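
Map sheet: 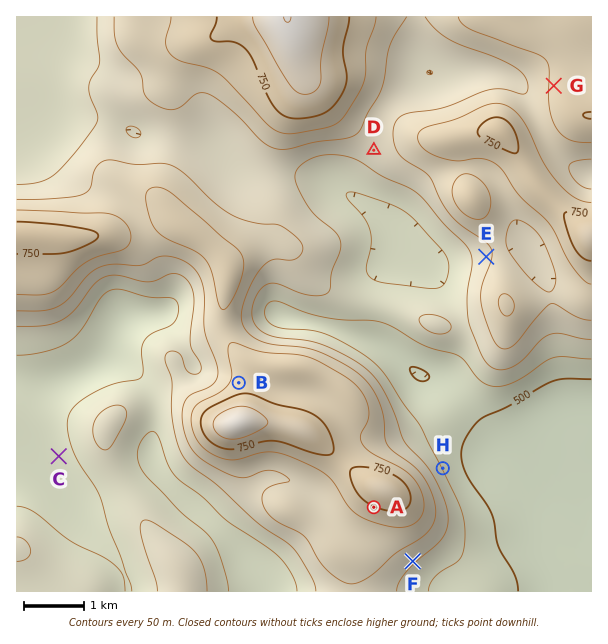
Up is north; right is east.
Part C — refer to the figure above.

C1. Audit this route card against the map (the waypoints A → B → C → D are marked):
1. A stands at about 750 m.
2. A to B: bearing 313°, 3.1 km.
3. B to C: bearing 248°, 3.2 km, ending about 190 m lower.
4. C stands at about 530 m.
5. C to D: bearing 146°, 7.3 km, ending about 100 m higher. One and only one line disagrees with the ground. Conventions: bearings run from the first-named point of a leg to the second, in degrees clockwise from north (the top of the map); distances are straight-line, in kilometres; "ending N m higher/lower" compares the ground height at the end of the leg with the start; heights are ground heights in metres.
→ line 5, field bearing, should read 46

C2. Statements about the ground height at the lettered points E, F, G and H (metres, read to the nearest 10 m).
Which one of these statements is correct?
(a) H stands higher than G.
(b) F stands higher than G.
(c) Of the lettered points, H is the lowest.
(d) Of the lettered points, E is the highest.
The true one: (c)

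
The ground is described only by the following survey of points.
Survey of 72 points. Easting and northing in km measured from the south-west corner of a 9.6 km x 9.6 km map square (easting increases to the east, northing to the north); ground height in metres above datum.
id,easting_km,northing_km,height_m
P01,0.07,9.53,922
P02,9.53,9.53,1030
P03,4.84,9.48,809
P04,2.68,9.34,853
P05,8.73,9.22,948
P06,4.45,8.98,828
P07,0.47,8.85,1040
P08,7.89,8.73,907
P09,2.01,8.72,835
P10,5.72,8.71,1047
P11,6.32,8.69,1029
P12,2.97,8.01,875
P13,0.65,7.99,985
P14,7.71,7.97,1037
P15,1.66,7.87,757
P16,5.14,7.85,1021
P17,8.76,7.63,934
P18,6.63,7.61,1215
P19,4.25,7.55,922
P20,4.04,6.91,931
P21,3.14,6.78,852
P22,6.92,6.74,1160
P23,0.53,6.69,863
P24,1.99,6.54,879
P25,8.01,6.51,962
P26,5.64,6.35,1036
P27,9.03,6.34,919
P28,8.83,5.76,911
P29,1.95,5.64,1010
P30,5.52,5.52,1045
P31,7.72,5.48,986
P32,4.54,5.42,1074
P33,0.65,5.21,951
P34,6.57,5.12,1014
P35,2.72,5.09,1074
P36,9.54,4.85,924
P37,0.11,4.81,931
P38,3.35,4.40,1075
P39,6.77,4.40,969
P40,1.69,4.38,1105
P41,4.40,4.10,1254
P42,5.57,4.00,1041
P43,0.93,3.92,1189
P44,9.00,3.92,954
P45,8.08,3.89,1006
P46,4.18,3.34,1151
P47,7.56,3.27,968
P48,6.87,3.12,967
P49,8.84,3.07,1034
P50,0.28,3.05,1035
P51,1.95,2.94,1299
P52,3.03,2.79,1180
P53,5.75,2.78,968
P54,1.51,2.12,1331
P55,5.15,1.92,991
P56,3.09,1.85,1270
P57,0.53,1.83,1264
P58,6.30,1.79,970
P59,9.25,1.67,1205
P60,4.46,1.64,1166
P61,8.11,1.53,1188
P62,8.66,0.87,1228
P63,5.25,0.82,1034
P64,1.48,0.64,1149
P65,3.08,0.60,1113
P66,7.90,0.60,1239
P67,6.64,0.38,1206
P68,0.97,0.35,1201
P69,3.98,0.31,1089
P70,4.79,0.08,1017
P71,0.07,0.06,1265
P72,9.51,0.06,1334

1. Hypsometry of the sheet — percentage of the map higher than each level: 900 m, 83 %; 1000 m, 59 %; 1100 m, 33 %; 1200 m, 13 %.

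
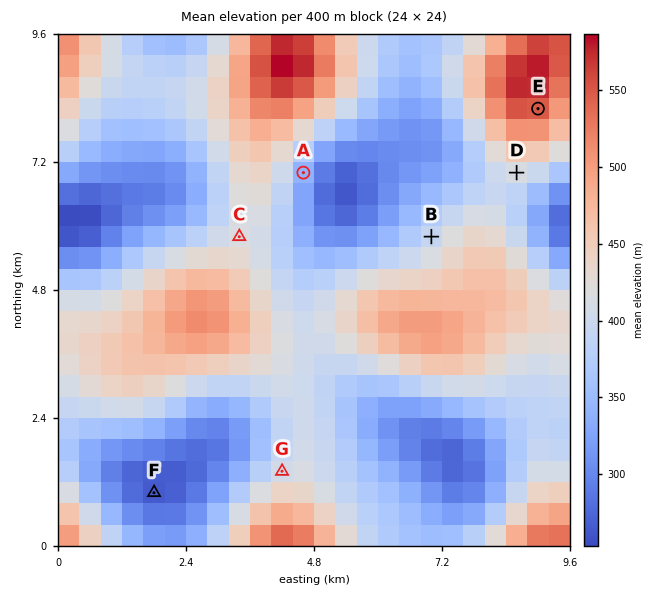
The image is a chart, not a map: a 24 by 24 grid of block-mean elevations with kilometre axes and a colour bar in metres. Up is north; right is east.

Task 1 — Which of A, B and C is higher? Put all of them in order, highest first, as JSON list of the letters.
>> ["C", "B", "A"]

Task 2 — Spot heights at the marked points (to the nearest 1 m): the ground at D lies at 413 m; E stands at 551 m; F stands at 264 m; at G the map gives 408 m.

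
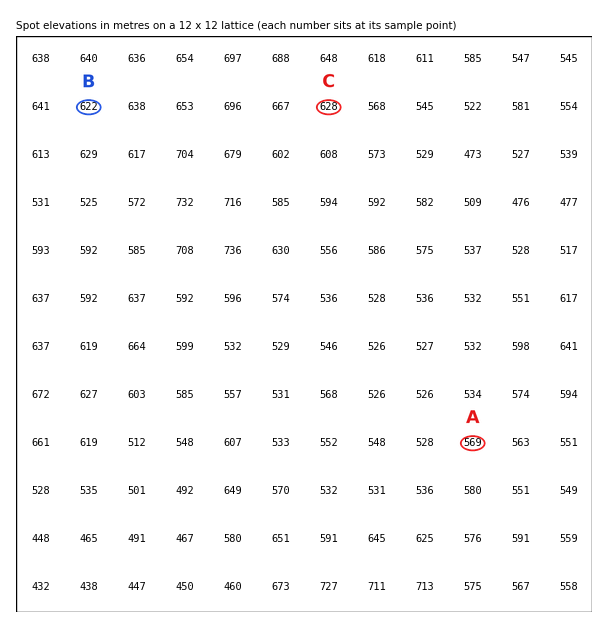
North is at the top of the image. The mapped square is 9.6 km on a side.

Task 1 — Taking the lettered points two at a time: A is lower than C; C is higher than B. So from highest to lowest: C B A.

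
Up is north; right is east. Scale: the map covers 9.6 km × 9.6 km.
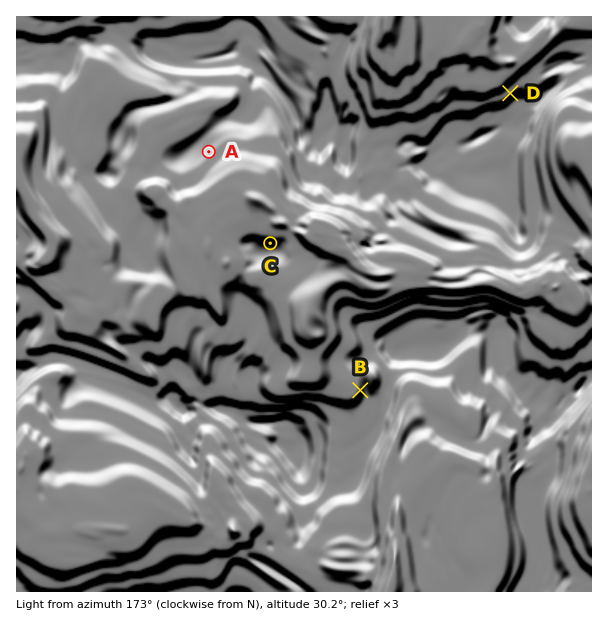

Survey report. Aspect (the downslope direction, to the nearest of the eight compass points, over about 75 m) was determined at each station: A SE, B W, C N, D NW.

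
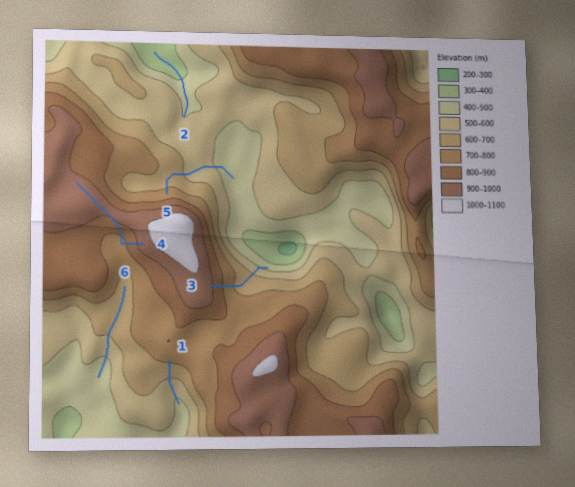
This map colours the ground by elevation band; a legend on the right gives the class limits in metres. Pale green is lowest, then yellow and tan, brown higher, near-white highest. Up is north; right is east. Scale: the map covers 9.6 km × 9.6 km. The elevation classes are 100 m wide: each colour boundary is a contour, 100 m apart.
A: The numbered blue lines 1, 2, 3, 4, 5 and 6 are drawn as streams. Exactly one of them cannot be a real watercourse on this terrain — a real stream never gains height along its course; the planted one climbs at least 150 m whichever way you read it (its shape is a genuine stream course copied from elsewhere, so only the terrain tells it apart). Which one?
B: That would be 4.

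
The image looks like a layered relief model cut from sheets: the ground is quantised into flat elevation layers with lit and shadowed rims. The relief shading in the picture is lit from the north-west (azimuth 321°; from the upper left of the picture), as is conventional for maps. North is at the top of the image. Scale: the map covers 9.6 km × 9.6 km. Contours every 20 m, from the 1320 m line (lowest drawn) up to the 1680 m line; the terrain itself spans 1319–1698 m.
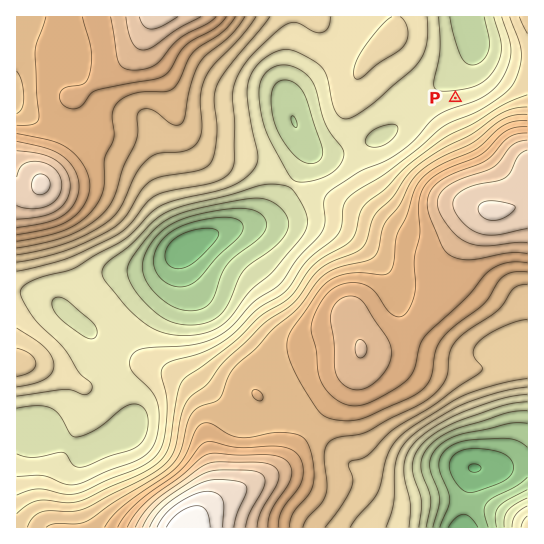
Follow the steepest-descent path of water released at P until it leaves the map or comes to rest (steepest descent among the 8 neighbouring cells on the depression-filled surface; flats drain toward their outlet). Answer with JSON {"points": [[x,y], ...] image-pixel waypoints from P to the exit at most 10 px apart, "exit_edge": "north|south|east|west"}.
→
{"points": [[455, 98], [455, 87], [458, 77], [467, 66], [471, 55], [473, 45], [473, 34], [470, 23], [467, 17]], "exit_edge": "north"}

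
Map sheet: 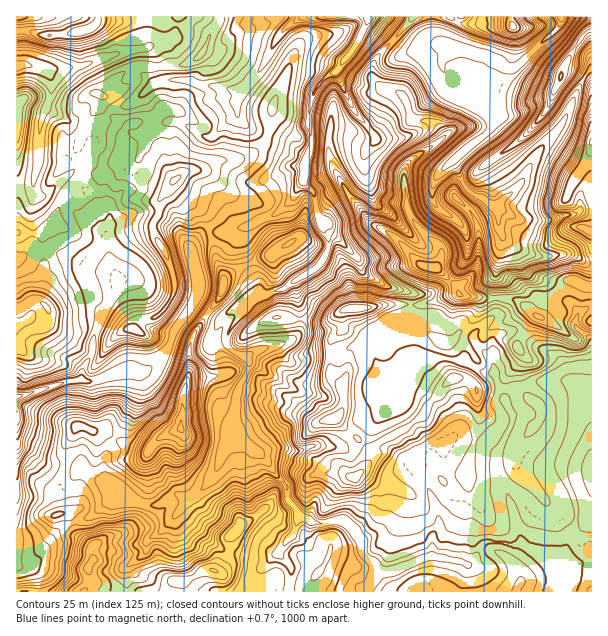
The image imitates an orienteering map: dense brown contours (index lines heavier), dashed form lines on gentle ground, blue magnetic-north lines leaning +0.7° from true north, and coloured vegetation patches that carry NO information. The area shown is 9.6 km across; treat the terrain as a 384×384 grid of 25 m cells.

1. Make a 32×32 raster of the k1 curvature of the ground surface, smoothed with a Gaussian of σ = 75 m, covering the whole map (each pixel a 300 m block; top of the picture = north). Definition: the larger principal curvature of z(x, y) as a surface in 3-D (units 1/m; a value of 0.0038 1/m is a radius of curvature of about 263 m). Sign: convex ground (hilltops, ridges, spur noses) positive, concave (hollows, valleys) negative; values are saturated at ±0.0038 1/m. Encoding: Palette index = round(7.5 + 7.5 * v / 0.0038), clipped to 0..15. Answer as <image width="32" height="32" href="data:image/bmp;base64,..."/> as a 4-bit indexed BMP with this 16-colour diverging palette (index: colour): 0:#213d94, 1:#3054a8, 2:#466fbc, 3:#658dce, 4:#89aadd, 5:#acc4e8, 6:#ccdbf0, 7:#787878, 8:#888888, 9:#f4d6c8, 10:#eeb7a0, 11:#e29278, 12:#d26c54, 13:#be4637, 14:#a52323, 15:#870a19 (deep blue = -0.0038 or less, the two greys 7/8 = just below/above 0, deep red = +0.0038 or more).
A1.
<image width="32" height="32" href="data:image/bmp;base64,Qk12AgAAAAAAAHYAAAAoAAAAIAAAACAAAAABAAQAAAAAAAACAAATCwAAEwsAABAAAAAAAAAAlD0hAKhUMAC8b0YAzo1lAN2qiQDoxKwA8NvMAHh4eACIiIgAyNb0AKC37gB4kuIAVGzSADdGvgAjI6UAGQqHAJmbmZmrmoiYmHiZmIiJmIh3eqeJmLuYiImYiIiHiYh4iHrJiIeKl4mamJmIiJiIeJiam7l3isiZmoiIiIiYiIiaqYeZiIm8uJp5iIiIiIiIiYmHiXiImMqZmYiIiIiIiKmYiJqJiIiauruIiIiIiIiJp5m9m5iHeJmKl4iIeYiIiKmZnL2oiHqombqIeIiIiIm7upm+d4iazJd5uHmYiIiqqIuHn3iJmYm4h5qLh5mIqIiIdo+ZiZmap4eKrJiHd5u5t3d/qqioe6iIiJl5qXeoiap6j2ioiJuHmImZe6iKipmM3IzIzJiLl4iImJiaypqYiZzI6XvLnd25mJl4upiaiIiG6X+HmZmqqpne3KmJiYeHd+l+qLd4uKqt3nqby3mHiHj3mpu5mqaczZ53eIqYiIiMtqh4vMmZza6th4uamZh3i5mYeIqVj9v4joh4zIeoeJqZiImZuOufieuIm9iYmIiIuHiImJr2j3namHjZqKiJiJqpiIifh6+Wj7iIq7ioeYiIiZqJjniK/IjfiHy4qYiIiIh5mo6ZeI/7evh8t4mJmZmIiZqPmYrKmnavfNqaqYiZh4mqj5ubl3iJr5uYeJqYiIiIqpmsupeIiIv6h3iIqqupiJuIfKeIiHiJ+Jy6iId3qIiLq5jqd4iKmK/Kq8qZmJqImarHjrvcv9tt"/>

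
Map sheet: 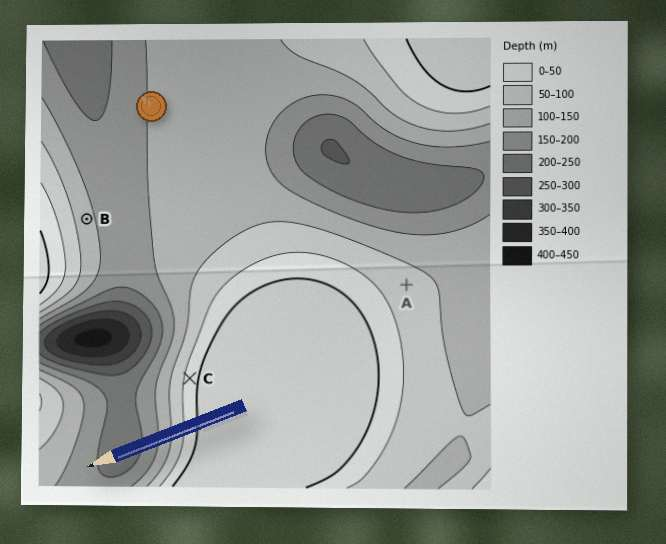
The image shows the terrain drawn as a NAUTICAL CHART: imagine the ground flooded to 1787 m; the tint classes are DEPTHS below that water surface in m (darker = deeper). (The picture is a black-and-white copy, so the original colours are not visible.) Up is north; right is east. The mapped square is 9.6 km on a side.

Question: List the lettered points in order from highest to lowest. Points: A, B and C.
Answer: C A B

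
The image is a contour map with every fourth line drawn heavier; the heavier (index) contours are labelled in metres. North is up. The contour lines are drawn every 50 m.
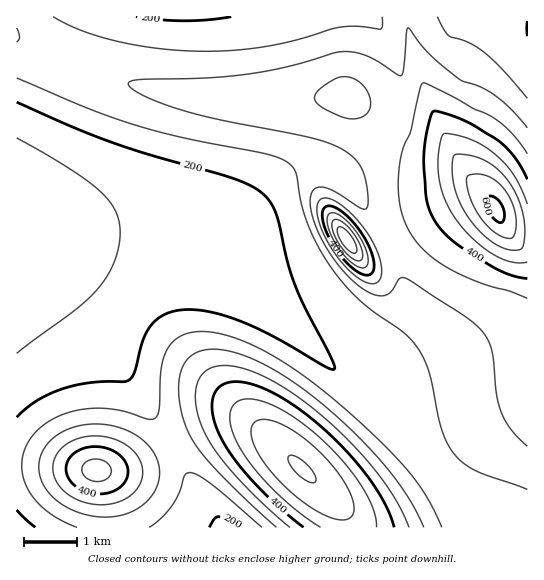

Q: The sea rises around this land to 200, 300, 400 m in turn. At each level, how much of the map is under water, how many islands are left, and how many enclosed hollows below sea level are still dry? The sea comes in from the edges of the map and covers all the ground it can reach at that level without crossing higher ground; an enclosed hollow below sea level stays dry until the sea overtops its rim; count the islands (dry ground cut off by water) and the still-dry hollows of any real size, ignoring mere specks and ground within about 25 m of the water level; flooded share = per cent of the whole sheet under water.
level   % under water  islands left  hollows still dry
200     21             0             0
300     65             1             0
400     88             2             0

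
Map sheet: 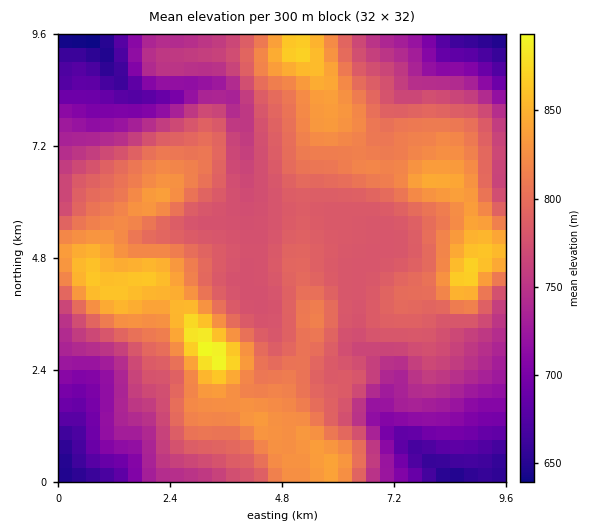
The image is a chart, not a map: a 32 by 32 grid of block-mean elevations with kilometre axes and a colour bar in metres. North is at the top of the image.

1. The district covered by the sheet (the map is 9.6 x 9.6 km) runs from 630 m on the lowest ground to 900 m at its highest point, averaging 780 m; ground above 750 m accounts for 69.2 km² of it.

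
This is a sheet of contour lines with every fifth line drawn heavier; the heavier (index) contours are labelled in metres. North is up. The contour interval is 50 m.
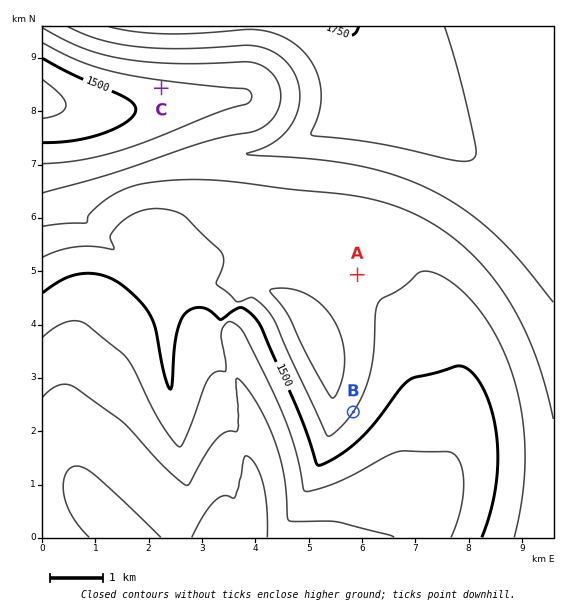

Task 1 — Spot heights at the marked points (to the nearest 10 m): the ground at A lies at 1560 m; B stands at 1550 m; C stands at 1530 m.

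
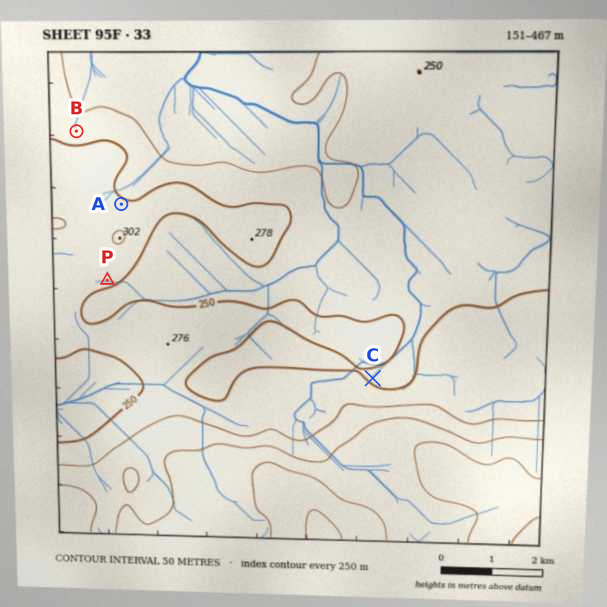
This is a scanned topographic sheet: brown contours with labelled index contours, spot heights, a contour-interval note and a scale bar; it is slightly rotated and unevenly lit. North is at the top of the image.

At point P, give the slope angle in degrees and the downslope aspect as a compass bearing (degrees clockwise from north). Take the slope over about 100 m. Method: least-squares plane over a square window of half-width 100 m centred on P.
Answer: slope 4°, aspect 160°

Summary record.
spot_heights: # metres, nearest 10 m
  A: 260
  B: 220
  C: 250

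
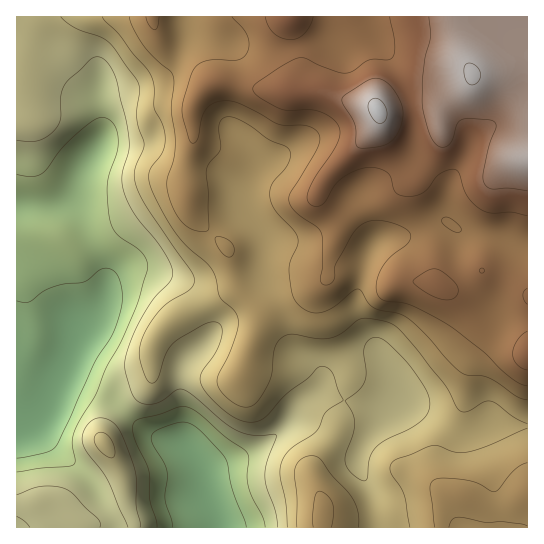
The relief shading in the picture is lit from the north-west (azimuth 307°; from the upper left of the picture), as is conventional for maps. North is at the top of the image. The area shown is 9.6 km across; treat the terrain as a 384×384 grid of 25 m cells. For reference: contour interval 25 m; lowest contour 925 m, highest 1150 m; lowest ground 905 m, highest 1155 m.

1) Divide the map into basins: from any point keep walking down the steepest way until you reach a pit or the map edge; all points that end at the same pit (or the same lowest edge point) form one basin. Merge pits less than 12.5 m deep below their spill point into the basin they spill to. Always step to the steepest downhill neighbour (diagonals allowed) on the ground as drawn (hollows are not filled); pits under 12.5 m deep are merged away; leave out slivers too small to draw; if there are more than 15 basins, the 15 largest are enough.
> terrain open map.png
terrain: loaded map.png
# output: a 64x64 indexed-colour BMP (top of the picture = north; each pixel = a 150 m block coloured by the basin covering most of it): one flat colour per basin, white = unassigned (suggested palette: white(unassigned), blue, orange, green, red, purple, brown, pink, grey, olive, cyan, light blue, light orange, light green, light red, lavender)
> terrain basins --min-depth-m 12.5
<image width="64" height="64" href="data:image/bmp;base64,Qk12CAAAAAAAAHYAAAAoAAAAQAAAAEAAAAABAAQAAAAAAAAIAAATCwAAEwsAABAAAAAAAAAA////ALR3HwAOf/8ALKAsACgn1gC9Z5QAS1aMAMJ34wB/f38AIr28AM++FwDox64AeLv/AIrfmACWmP8A1bDFABERERERERESIiIiIiIiIiIiIiIRERERERERERERERERERERERERESIiIiIiIiIiIiIiIhERERERERERERERERERERERERERIiIiIiIiIiIiIiIiEREREREREREREREREREREREREREiIiIiIiIiIiIiIiIRERERERERERERERERERERERERESIiIiIiIiIiIiIiIhERERERERERERERERERERERERERIiIiIiIiIiIiIiIhERERERERERERERERERERERERERIiIiIiIiIiIiIiIiEREREREREREREREREREREREREREiIiIiIiIiIiIiIiIREREREREREREREREREREREREREiIiIiIiIiIiIiIiIiERERERERERERERERERERERERESIiIiIiIiIiIiIiIiIRERERERERERERERERERERERESIiIiIiIiIiIiIiIiIiERERERERERERERERERERERERIiIiIiIiIiIiIiIiIiIhERERERERERERERERERERERESIiIiIiIiIiIiIiIiIiERERERERERERERERERERERERIiIiIiIiIiIiIiIiIiIRERERERERERERERERERERERESIiIiIiIiIiIiIiIiIiEREREREREREREREREREREREREiIiIiIiIiIiIiIiIiIRERERERERERERERERERERERERIiIiIiIiIiIiIiIiIhERERERERERERERERERERERERESIiIiIiIiIiIiIiIiEREREREREREREREREREREREREREiIiIiIiIiIiIiIiIhERERERERERERERERERERERERESIiIiIiIiIiIiIiIiERERERERERERERERERERERERERIiIiIiIiIiIiIiIiEREREREREREREREREREREREREREiIiIiIiIiIiIiIiIRERERERERERERERERERERERERESIiIiIiIiIiIiIiIhERERERERERERERERERERERERERIiIiIiIiIiIiIiIhERERERERERERERERERERERERERESIiIiIiIiIiIiIiEREREREREREREREREREREREREREREiIiIiIiIiIiIiERERERERERERERERERERERERERERERIiIiIiIiIiIiIREREREREREREREREREREREREREREREREiIiIhEiIiIREREREREREREREREREREREREREREREREREiIhEREiIhEREREREREREREREREREREREREREREREREREhEREREiERERERERERERERERERERERERERERERERERERERERERERERERERERERERERERERERERERERERERERERERERERERERERERERERERERERERERERERERERERERERERERERERERERERERERERERERERERERERERERERERERERERERERERERERERERERERERERERERERERERERERERERERERERERERERERERERERERERERERERERERERERERERERERERERERERERERERERERERERERERERERERERERERERERERERERERERERERERERERERERERERERERERERERERERERERERERERERERERERERERERERERERERERERERERERERERERERERERERERERERERERERERERERERERERERERERERERERERERERERERERERERERERERERERERERERERERERERERERERERERERERERERERERERERERERERERERERERERERERERERERERERERERERERERERERERERERERERERERERERERERERERERERERERERERERERERERERERERERERERERERERERERERERERERERERERERERERERERERERERERERERERERERERERERERERERERERERERERERERERERERERERERERERERERERERERERERERERERERERERERERERERERERERERERERERERERERERERERERERERERERERERERERERERERERERERERERERERERERERERERERERERERERERERERERERERERERERERERERERERERERERERERERERERERERERERERERERERERERERERERERERERERERERERERERERERERERERERERERERERERERERERERERERERERERERERERERERERERERERERERERERERERERERERERERERERERERERERERERERERERERERERERERERERERERERERERERERERERERERERERERERERERERERERERERERERERERERERERERERERERERERERERERERERERERERERERERERERERERERERERERERERERERERERERERERERERERERERERERERERERERERERERERERERERERERERERERERERERERERERERERERERERERERERERERERERERERERERERERERERERERERERERERERERERERERERERERERERERERERERERERERERERERERERERERERERERERERERERERERERERERERERERERERERERERERERERERERERERERERERERERERERERERERERERERERERERERERERERERERERERERERERERERERERERERERERERERERERERERERERERERERERERERERERERERERERERERERER"/>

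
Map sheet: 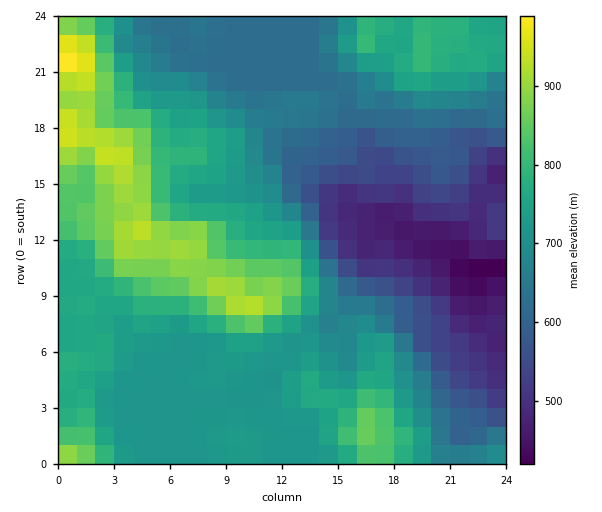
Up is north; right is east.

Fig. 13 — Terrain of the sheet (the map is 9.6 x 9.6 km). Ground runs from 410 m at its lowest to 1000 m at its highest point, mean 700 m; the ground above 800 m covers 17.5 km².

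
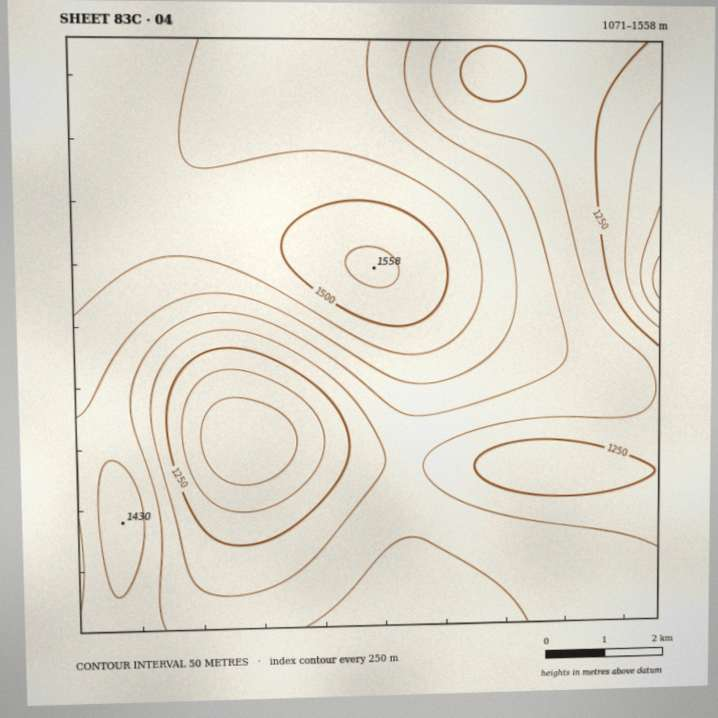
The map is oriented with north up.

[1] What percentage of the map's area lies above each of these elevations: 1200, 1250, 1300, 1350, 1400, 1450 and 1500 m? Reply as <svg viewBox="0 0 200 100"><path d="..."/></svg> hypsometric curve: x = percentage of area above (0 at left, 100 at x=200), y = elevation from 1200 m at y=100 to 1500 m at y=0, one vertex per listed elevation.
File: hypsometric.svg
<svg viewBox="0 0 200 100"><path d="M187 100l-18-17-32-16-40-17-29-17-29-16-30-17"/></svg>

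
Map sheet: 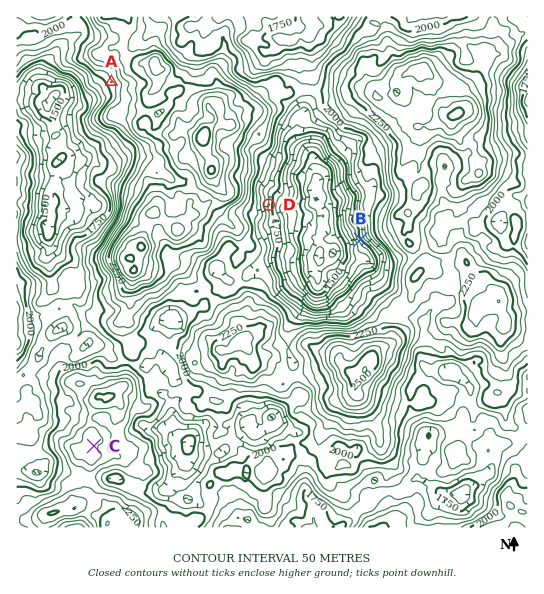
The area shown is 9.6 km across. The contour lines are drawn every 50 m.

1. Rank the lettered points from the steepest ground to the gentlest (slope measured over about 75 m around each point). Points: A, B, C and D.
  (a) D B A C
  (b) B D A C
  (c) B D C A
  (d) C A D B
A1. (b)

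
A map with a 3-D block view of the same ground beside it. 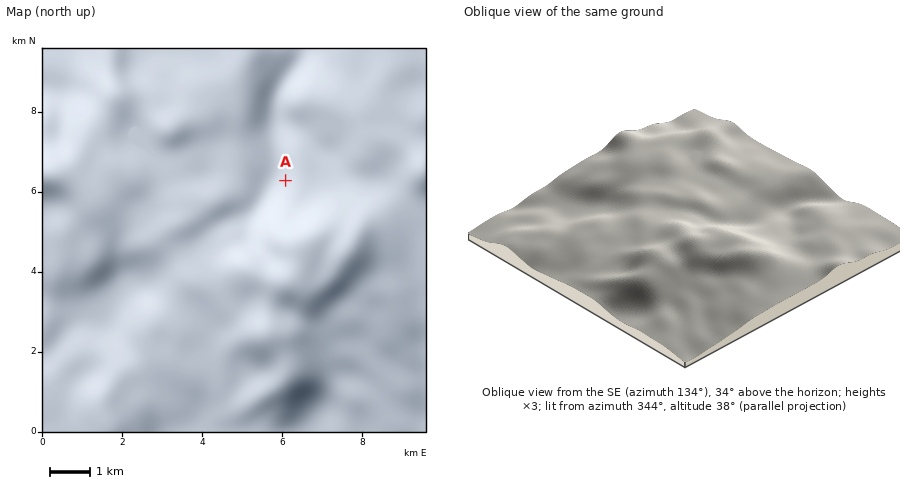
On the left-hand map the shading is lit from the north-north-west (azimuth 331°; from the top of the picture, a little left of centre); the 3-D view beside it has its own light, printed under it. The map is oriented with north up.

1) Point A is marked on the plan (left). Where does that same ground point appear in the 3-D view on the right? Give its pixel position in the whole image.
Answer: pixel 754 227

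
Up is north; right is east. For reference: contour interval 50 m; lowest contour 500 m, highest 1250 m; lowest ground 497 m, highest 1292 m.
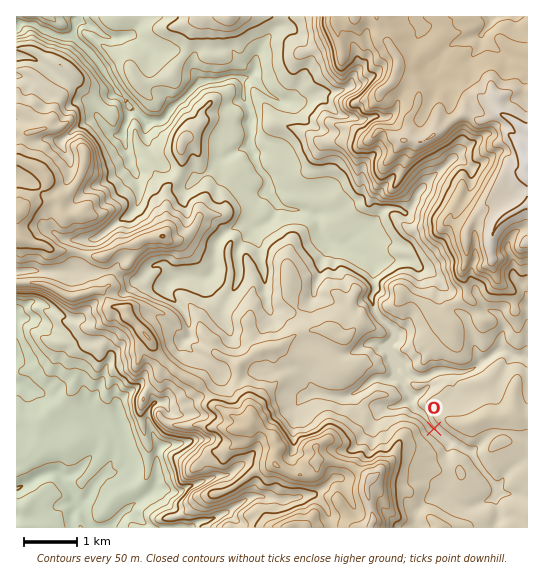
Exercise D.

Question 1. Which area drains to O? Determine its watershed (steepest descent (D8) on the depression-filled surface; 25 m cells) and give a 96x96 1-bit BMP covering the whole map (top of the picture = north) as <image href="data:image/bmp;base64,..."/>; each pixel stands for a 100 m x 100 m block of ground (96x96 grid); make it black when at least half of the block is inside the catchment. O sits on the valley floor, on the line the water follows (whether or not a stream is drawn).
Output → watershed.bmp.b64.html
<image width="96" height="96" href="data:image/bmp;base64,Qk2+BAAAAAAAAD4AAAAoAAAAYAAAAGAAAAABAAEAAAAAAIAEAAATCwAAEwsAAAIAAAAAAAAA////AAAAAAAAAAAAAAAAAB////8AAAAAAAAAAB////8AAAAAAAAAAB////8AAAAAAAAAAB////8AAAAAAAAAAD////8AAAAAAAAAAD////8AAAAAAAAAAD////8AAAAAAAAAAD////8AAAAAAAAAAD////8AAAAAAAAAAB////8AAAAAAAAAAA////8AAAAAAAAAAAf///8AAAAAAAAAAAP///8AAAAAAAAAAAH///8AAAAAAAAAAAH///8AAAAAAAAAAAD///8AAAAAAAAAAAAP//8AAAAAAAAAAAAH//8AAAAAAAAAAAAD//8AAAAAAAAAAAAB//8AAAAAAAAAAAAAAf8AAAAAAAAAAAAAAAwAAAAAAAAAAAAAAAAAAAAAAAAAAAAAAAAAAAAAAAAAAAAAAAAAAAAAAAAAAAAAAAAAAAAAAAAAAAAAAAAAAAAAAAAAAAAAAAAAAAAAAAAAAAAAAAAAAAAAAAAAAAAAAAAAAAAAAAAAAAAAAAAAAAAAAAAAAAAAAAAAAAAAAAAAAAAAAAAAAAAAAAAAAAAAAAAAAAAAAAAAAAAAAAAAAAAAAAAAAAAAAAAAAAAAAAAAAAAAAAAAAAAAAAAAAAAAAAAAAAAAAAAAAAAAAAAAAAAAAAAAAAAAAAAAAAAAAAAAAAAAAAAAAAAAAAAAAAAAAAAAAAAAAAAAAAAAAAAAAAAAAAAAAAAAAAAAAAAAAAAAAAAAAAAAAAAAAAAAAAAAAAAAAAAAAAAAAAAAAAAAAAAAAAAAAAAAAAAAAAAAAAAAAAAAAAAAAAAAAAAAAAAAAAAAAAAAAAAAAAAAAAAAAAAAAAAAAAAAAAAAAAAAAAAAAAAAAAAAAAAAAAAAAAAAAAAAAAAAAAAAAAAAAAAAAAAAAAAAAAAAAAAAAAAAAAAAAAAAAAAAAAAAAAAAAAAAAAAAAAAAAAAAAAAAAAAAAAAAAAAAAAAAAAAAAAAAAAAAAAAAAAAAAAAAAAAAAAAAAAAAAAAAAAAAAAAAAAAAAAAAAAAAAAAAAAAAAAAAAAAAAAAAAAAAAAAAAAAAAAAAAAAAAAAAAAAAAAAAAAAAAAAAAAAAAAAAAAAAAAAAAAAAAAAAAAAAAAAAAAAAAAAAAAAAAAAAAAAAAAAAAAAAAAAAAAAAAAAAAAAAAAAAAAAAAAAAAAAAAAAAAAAAAAAAAAAAAAAAAAAAAAAAAAAAAAAAAAAAAAAAAAAAAAAAAAAAAAAAAAAAAAAAAAAAAAAAAAAAAAAAAAAAAAAAAAAAAAAAAAAAAAAAAAAAAAAAAAAAAAAAAAAAAAAAAAAAAAAAAAAAAAAAAAAAAAAAAAAAAAAAAAAAAAAAAAAAAAAAAAAAAAAAAAAAAAAAAAAAAAAAAAAAAAAAAAAAAAAAAAAAAAAAAAAAAAAAAAAAAAAAAAAAAAAAAAAAAAAAAAAAAAAAAAAAAAAAAAAAAAAAAAAAAAAAAAAAAAAAAAAAAAAAAAAAAAAAAAAAAAAAAAAAAAAAAAAAAAAAAAAAAAAAAAAAAAAAAAAAAAAAAAA="/>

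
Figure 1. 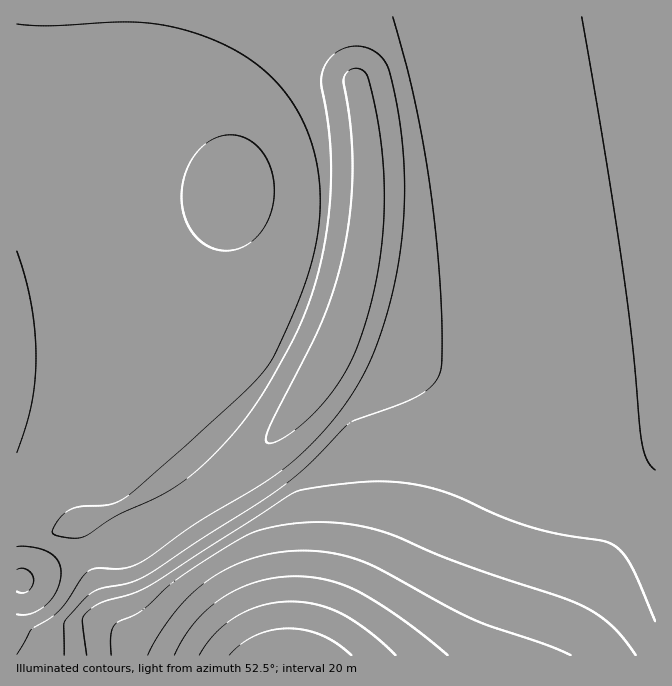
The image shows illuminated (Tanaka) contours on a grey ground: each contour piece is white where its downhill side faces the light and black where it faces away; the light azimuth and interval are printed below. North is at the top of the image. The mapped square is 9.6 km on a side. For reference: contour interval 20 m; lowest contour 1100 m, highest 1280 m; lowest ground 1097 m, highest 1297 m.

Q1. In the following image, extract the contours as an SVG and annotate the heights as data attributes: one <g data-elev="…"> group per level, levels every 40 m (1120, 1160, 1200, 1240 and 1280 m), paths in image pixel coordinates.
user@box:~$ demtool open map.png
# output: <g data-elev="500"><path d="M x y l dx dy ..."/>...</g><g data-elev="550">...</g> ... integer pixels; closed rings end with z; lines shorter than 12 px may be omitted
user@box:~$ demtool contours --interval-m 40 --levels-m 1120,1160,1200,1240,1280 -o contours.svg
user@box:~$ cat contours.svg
<g data-elev="1120"><path d="M17 547l18 1 15 5 9 9 2 12-4 16-10 14-15 9-7 2-8-1"/><path d="M267 442l-1-5 4-12 52-105 11-28 8-29 8-45 4-46-2-44-8-48 2-5 3-4 6-2 4 0 6 2 3 4 5 17 8 41 4 37 0 33-1 32-5 33-6 32-17 52-10 20-11 18-17 20-20 19-20 12-7 2z"/><path d="M17 251l8 26 6 26 4 27 1 27-1 23-3 23-6 22-9 28"/><path d="M220 250l-8-2-8-5-8-6-6-9-7-20-1-21 7-22 11-17 8-6 9-5 8-2 10 0 9 2 8 5 7 6 7 9 7 20 1 23-7 22-12 17-8 6-8 4-9 2z"/></g><g data-elev="1160"><path d="M393 17l13 48 10 42 9 48 7 48 6 57 4 55 0 47-4 15-8 10-14 10-66 26-40 40-26 22-132 87-20 10-30 6-12 6-26 28 0 33"/></g><g data-elev="1200"><path d="M636 655l-14-19-13-13-17-12-18-9-113-38-79-33-32-7-32-2-31 2-30 7-17 8-35 21-34 24-29 27-27 13-4 11 0 20"/></g><g data-elev="1240"><path d="M448 655l-47-37-43-26-30-12-16-3-17-1-20 2-18 4-17 6-16 9-15 11-14 14-11 16-10 17"/></g><g data-elev="1280"><path d="M351 655l-14-12-15-8-17-5-17-2-16 2-17 6-13 8-13 11"/></g>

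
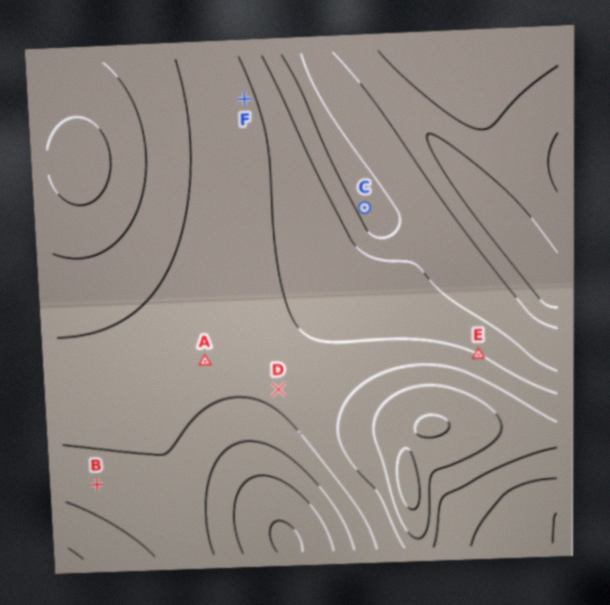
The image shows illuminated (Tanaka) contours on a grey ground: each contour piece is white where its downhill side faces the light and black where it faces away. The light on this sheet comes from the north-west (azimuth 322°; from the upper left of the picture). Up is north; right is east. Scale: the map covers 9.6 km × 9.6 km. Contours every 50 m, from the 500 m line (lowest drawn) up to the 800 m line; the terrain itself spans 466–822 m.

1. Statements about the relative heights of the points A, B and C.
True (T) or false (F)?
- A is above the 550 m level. T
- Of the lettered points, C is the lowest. T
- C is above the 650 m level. F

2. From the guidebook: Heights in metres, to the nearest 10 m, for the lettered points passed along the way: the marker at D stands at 660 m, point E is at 650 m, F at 660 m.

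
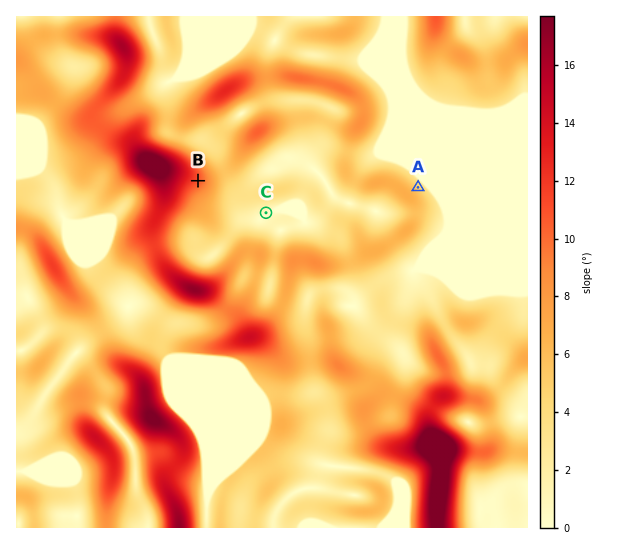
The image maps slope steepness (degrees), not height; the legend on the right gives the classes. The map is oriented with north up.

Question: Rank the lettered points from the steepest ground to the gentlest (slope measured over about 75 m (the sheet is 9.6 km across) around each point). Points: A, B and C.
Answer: B A C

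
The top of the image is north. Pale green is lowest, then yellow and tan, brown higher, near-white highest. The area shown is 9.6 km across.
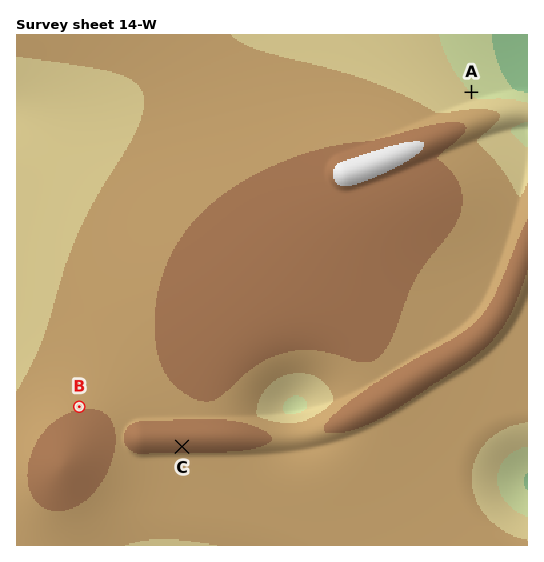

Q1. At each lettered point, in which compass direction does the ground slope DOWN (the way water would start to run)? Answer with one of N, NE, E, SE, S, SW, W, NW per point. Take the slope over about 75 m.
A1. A NE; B N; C S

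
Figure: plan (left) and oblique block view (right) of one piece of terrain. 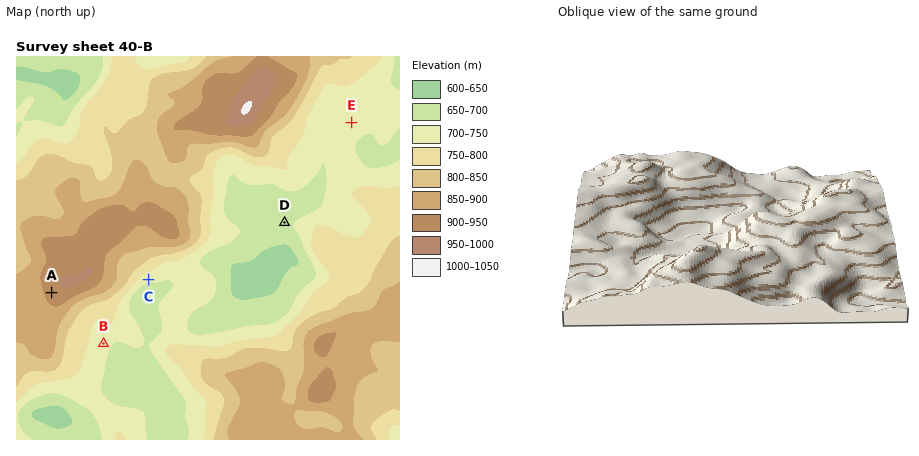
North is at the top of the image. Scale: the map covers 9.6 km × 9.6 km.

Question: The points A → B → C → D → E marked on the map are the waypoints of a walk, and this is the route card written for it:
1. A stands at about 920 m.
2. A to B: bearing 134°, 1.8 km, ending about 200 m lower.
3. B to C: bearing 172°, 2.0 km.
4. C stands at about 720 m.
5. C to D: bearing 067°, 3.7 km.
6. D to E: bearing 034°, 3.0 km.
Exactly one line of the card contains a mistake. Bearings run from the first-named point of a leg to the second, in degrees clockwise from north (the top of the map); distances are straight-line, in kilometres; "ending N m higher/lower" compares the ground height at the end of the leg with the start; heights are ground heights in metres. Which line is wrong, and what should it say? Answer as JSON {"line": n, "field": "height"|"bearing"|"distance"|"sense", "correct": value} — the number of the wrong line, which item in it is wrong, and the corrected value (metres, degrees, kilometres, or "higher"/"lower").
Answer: {"line": 3, "field": "bearing", "correct": 35}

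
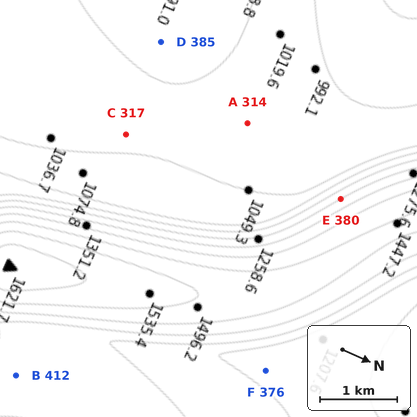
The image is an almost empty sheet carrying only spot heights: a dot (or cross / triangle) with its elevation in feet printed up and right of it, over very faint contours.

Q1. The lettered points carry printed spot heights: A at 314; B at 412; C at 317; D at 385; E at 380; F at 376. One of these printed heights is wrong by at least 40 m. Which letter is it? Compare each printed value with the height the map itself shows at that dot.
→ D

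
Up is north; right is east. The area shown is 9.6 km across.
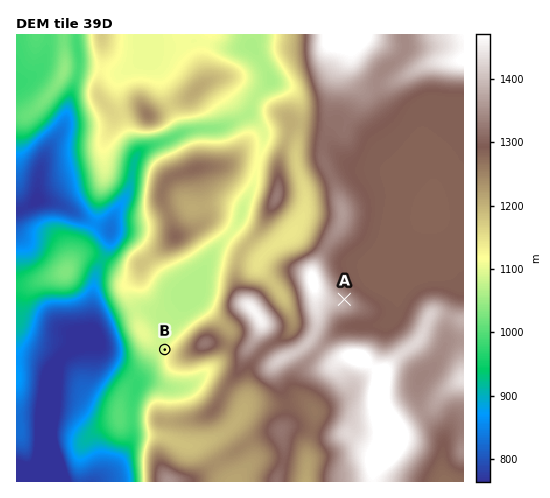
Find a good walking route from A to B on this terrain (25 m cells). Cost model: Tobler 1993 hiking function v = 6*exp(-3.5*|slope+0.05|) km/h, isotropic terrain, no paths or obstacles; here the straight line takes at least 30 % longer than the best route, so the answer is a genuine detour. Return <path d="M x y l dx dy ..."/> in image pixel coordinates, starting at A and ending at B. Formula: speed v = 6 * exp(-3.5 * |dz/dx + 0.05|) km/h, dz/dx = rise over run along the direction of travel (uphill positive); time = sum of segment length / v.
<path d="M344 299l-7 7-2 2-9 9-3 5-19 19-12 6-15 0-34 17-2 0-3-2-3-3-3-5-3-3-2-1-4 0-33 16-12 0-5-2-2-3-6-11"/>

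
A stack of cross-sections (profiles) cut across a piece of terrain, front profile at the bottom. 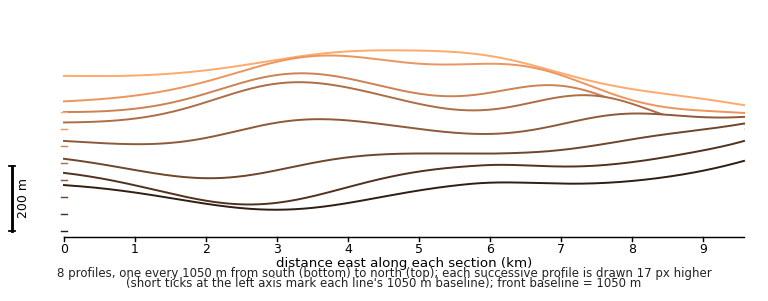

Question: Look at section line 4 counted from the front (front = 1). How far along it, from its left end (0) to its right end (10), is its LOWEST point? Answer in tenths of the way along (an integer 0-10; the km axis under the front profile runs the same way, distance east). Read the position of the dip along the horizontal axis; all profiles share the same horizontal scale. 1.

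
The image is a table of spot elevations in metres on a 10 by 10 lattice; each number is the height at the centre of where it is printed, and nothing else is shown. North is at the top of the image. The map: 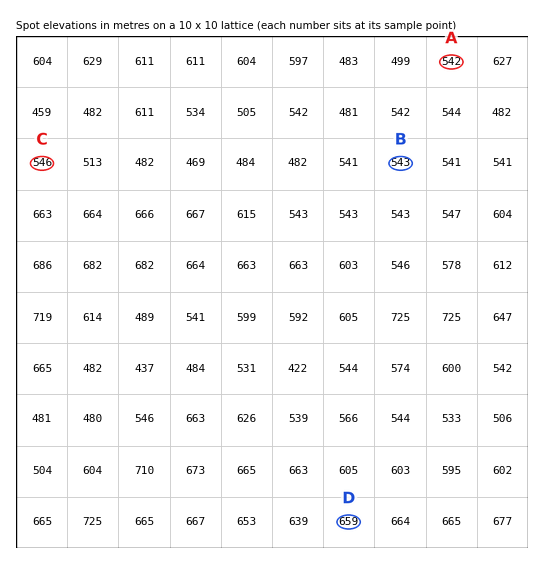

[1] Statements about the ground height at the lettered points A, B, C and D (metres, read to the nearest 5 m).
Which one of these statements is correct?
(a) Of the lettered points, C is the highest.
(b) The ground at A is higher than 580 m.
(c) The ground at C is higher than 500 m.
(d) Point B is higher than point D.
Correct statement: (c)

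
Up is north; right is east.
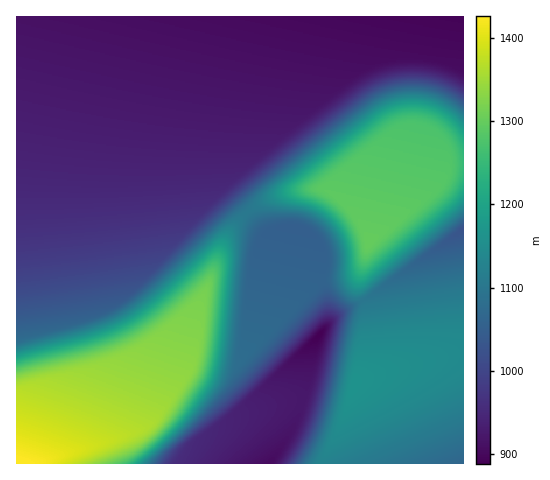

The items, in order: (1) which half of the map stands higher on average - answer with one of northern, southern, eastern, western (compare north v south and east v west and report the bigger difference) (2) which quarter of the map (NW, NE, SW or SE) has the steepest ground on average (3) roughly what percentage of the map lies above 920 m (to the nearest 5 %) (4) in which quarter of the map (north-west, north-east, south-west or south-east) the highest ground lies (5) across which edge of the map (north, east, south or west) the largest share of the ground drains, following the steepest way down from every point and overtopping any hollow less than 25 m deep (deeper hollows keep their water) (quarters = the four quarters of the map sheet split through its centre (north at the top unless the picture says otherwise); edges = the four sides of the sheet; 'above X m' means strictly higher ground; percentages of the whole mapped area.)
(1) On average the southern half of the map is the higher ground.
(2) The south-west quarter is the steepest part of the map.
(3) About 85 % of the map lies above 920 m.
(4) Look to the south-west quarter for the highest ground.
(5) Drainage is mainly to the north: more ground falls towards that edge than towards any other.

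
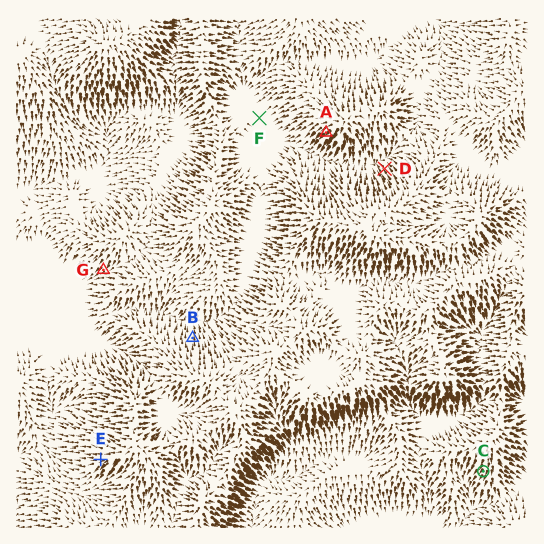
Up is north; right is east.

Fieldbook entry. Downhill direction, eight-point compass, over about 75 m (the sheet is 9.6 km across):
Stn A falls SW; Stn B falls N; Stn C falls SW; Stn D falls NW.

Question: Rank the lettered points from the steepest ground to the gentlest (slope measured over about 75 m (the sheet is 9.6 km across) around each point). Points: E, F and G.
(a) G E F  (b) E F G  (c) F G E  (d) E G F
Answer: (d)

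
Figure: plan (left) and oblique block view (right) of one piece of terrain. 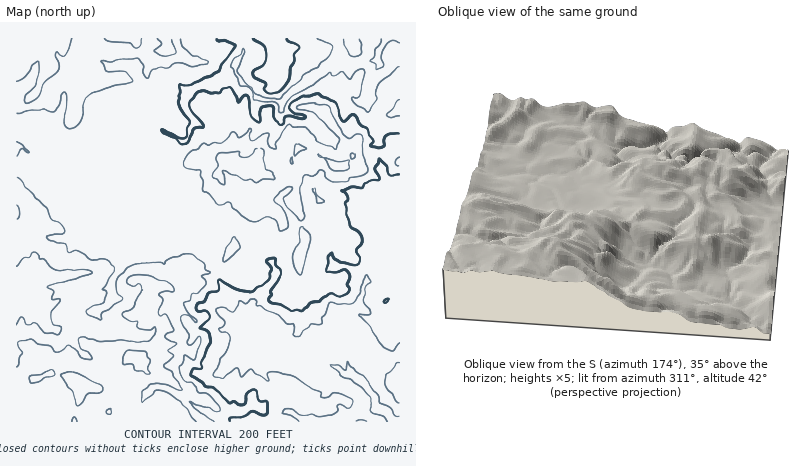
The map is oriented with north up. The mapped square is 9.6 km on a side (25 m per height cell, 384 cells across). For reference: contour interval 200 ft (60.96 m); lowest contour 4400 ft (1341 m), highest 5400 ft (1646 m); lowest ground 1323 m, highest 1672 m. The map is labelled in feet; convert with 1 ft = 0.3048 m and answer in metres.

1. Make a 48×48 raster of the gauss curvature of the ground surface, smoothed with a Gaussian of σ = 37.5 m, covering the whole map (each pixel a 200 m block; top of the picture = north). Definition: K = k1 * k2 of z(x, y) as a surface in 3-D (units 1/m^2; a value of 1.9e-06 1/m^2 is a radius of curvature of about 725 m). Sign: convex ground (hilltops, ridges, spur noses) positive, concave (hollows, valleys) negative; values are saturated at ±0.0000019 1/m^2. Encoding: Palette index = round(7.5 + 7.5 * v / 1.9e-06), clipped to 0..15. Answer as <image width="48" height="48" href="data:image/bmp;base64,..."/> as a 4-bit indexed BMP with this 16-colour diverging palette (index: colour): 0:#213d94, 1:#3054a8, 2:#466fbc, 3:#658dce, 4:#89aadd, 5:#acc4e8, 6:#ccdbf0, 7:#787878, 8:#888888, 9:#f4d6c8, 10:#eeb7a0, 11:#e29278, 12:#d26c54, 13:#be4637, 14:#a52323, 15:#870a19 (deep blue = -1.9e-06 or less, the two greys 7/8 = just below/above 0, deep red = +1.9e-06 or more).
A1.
<image width="48" height="48" href="data:image/bmp;base64,Qk32BAAAAAAAAHYAAAAoAAAAMAAAADAAAAABAAQAAAAAAIAEAAATCwAAEwsAABAAAAAAAAAAlD0hAKhUMAC8b0YAzo1lAN2qiQDoxKwA8NvMAHh4eACIiIgAyNb0AKC37gB4kuIAVGzSADdGvgAjI6UAGQqHAIeHh3h3d3h3d3iHaYZ5eYZ4hoeGeHdaZYh4eHeHeIeId3d4ppg4dpl5iHeIZ4eImHeIeHeHd4d3iIZrWaiHeHd3eHd3eIeHd4eHh4d4d4iHiJWYSYd3ioh3eIh4iIhoeWh4d3h3d3d3d4hml2eIeIh3iHiHd3d3fHmHd4h4iIh4d3iKh5eIh3eIh4d4eHh3eHaHhoh3d2eIZ4Znp3iHh5aHh3eIeHh3iYeHdod3iHh4iId5aIiHh4d3h3h3h3h4hYeYdqeHeHeJZ4h4qIh4d4d3eIeIeHh3dnh4e5WpZnl4eIiGh3h3d4eHd3h3h4d3iGd3ZXeXh3d4pXdnfGeHiIh4eHh3h4d3l3iJe2eHiId4d4h2RXhoeId4hoh3iIiHh3h3eHaIZ4h3lod5+Fd3d3iHiYd4d3h4d3d3eHd4aXiXd4dzenl3h4eHhod4h4h3d4d3eHh4d3h2eIh2xniIeGeHh3d6d3eIeIh4eHeIiIiIeHd4d4d4Z4iYeHd4iHaYh3eIeHd3h3d3iHiGeGZ3ilaXiFqVmYh4d3d4eHh3eGnWd4Z5uGqIiJd3dneHd4d4d3h6Z4eZiGeYh3d3dYSHd3fXeHh3q2l3eId3iId4d3d3iHtoh3d4iIlXiYd5dIR3h3h3eId4h3iHh3d6d4h4h3h3iIeGeLeHeHeXeHd3iId3h4h3eHeIeHiGh4eIh3iHd3h3iHh3eIeHiIh4d3h4eHiIh4h3eId3eHh3iHeHeHh3iIh3eHh4h4h3d4d3d4d4d4d3eIiHd3h3eIeHh4h3d3iJdniHh4eHiId3h3d3h3d4d4iHh3eIeHl3h3eHeIh3d4d3eHh4iHeId3d3eId3d3iWiHeHd4h4iId3eHd4h3eHd3eHeHeIeHeXh3iIh3d3eHd3h3d4d4iHiHd4eId3iId4iId4d5d3h4eId3eIiHiIiHiHh3h4d3l3d3h3eGeHh4iHh4iHeHd4eHh4d6d4h4iXeIdph4dWaHh3h3h3eIh3h3d3d4aIiGhnh3ipmYmLdoeHd4eIeId3iHd4h3eHeIiGmJZHhHZmjXiHd3eHd3h3iIdnh2iHl6eHZ3eJqLh2h4eHiHiHeIh4d3p4eHh4d2hniIeHd2d2d3eHd3d3eHeIeHeGeIh3eXiIiYiIV5p3uniIh3d3iIeIdnipd3d4iWc5Z3d4VmloZ4d3d5l3d3h3eYiGtmd3aHR7+GZ4mXlod2iId4h3h4eHeHh3iYd3eIikDHaYmHh3d2l3h4eIh3eId3iWqHeGhl+G/4bGh3h4iHqWeId4h4h3iId1mHeG62URR3aFaXd3eHh4iHh3h3eHd3d4SHeHYazJh3aHhpd4h3d2h3iHd3iHeHdriIiZiGeId6iHhoh5iJd2h4eIeIiHh3eHd5dDmIeIdoWIlbl4eHiIx3h3eHiId3eXiIeHmHh3d4d3eHdad3d3ZXd4d3d3h4hGd4l5aHh4d4iWV5dWh3l3eYeIh4mGd4uIeHl5l3iJeHiZaZh4qIh3h5d3eXeZl3WYeGiISXdoiHh4aIeHaA=="/>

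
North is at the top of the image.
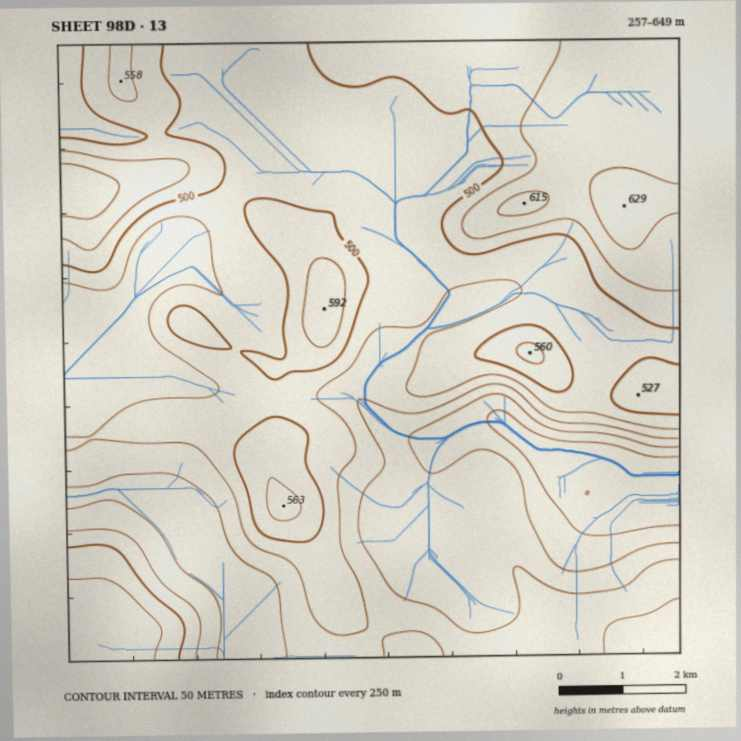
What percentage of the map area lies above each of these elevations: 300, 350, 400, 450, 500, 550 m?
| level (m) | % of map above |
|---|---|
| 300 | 97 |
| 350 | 93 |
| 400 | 81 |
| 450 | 63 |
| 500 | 31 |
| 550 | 14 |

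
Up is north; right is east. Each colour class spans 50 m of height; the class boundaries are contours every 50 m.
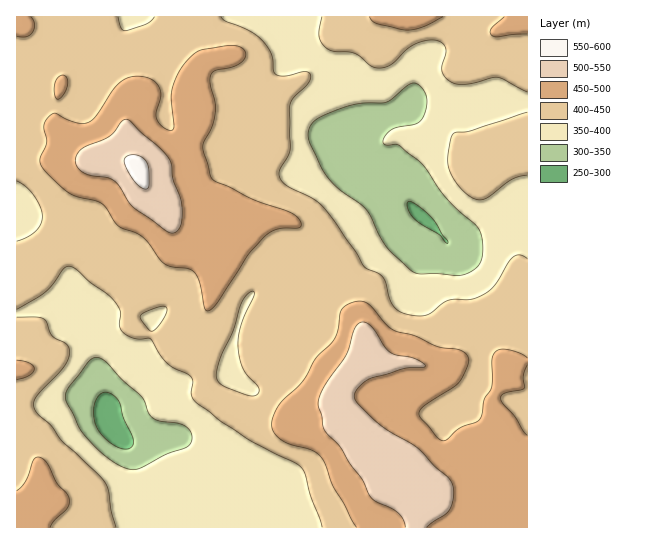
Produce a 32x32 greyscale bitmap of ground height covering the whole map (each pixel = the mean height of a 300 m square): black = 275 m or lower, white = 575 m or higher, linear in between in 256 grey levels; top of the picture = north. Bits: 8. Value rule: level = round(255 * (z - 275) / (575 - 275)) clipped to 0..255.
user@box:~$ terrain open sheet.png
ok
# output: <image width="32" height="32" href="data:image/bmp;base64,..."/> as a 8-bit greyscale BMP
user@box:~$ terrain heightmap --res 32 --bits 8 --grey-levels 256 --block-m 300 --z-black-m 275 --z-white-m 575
<image width="32" height="32" href="data:image/bmp;base64,Qk02CAAAAAAAADYEAAAoAAAAIAAAACAAAAABAAgAAAAAAAAEAAATCwAAEwsAAAABAAAAAAAAAAAAAAEBAQACAgIAAwMDAAQEBAAFBQUABgYGAAcHBwAICAgACQkJAAoKCgALCwsADAwMAA0NDQAODg4ADw8PABAQEAAREREAEhISABMTEwAUFBQAFRUVABYWFgAXFxcAGBgYABkZGQAaGhoAGxsbABwcHAAdHR0AHh4eAB8fHwAgICAAISEhACIiIgAjIyMAJCQkACUlJQAmJiYAJycnACgoKAApKSkAKioqACsrKwAsLCwALS0tAC4uLgAvLy8AMDAwADExMQAyMjIAMzMzADQ0NAA1NTUANjY2ADc3NwA4ODgAOTk5ADo6OgA7OzsAPDw8AD09PQA+Pj4APz8/AEBAQABBQUEAQkJCAENDQwBEREQARUVFAEZGRgBHR0cASEhIAElJSQBKSkoAS0tLAExMTABNTU0ATk5OAE9PTwBQUFAAUVFRAFJSUgBTU1MAVFRUAFVVVQBWVlYAV1dXAFhYWABZWVkAWlpaAFtbWwBcXFwAXV1dAF5eXgBfX18AYGBgAGFhYQBiYmIAY2NjAGRkZABlZWUAZmZmAGdnZwBoaGgAaWlpAGpqagBra2sAbGxsAG1tbQBubm4Ab29vAHBwcABxcXEAcnJyAHNzcwB0dHQAdXV1AHZ2dgB3d3cAeHh4AHl5eQB6enoAe3t7AHx8fAB9fX0Afn5+AH9/fwCAgIAAgYGBAIKCggCDg4MAhISEAIWFhQCGhoYAh4eHAIiIiACJiYkAioqKAIuLiwCMjIwAjY2NAI6OjgCPj48AkJCQAJGRkQCSkpIAk5OTAJSUlACVlZUAlpaWAJeXlwCYmJgAmZmZAJqamgCbm5sAnJycAJ2dnQCenp4An5+fAKCgoAChoaEAoqKiAKOjowCkpKQApaWlAKampgCnp6cAqKioAKmpqQCqqqoAq6urAKysrACtra0Arq6uAK+vrwCwsLAAsbGxALKysgCzs7MAtLS0ALW1tQC2trYAt7e3ALi4uAC5ubkAurq6ALu7uwC8vLwAvb29AL6+vgC/v78AwMDAAMHBwQDCwsIAw8PDAMTExADFxcUAxsbGAMfHxwDIyMgAycnJAMrKygDLy8sAzMzMAM3NzQDOzs4Az8/PANDQ0ADR0dEA0tLSANPT0wDU1NQA1dXVANbW1gDX19cA2NjYANnZ2QDa2toA29vbANzc3ADd3d0A3t7eAN/f3wDg4OAA4eHhAOLi4gDj4+MA5OTkAOXl5QDm5uYA5+fnAOjo6ADp6ekA6urqAOvr6wDs7OwA7e3tAO7u7gDv7+8A8PDwAPHx8QDy8vIA8/PzAPT09AD19fUA9vb2APf39wD4+PgA+fn5APr6+gD7+/sA/Pz8AP39/QD+/v4A////AKCZlIx+cWZZVl1dX15XUE9PTl91jJuntsTIu66orrGvoZyZkoBvYldaYmFgWk9HRkZNZ4GVqbrH09TOuKy0urqYn5eNfG1fVFthX1tRSEhJSVVxjaC2yNHY1dC7sLi6uo6cj39xYU1FUVpYUUtNTk5SYHiVrsHIy9HOwbOztbGyi5KCcF5CKCY1RElJUFRVXGt7i6O8x8rQzsCpp6+sp6aIgnFdQR0NGikxOkdVXWl5kaCouMbKzcm8qZedpqOinIBzYkooCg0lNz1DUWJveoektLjEzczCsaOXjo+WnJ+VdGVTPSEMFS9GU1tmcXZ3fZqvusbKwbWpnZSNiI2Xl5B6a1E5JhclP1FcZW9xbGlwhZqxxsm9s62moZmOjZSWlJWGaksxLEFUXWNob2tja3h/iZ+6zcrAu7a2sZ+MkJyXkol6YURBU1xibnl7b2V0goSEkqbB1M/DwLquoZGRnJd/eG9lVlhhZmp7jIp5aXN+f36Gk6/UzLKqnZGQioyPjXFvZ2FdYmpsanaMkYVucXt8fYOLosW2k4d/f4R/gIF+amhmYV1jamxqbYCSkHVteHt+h46ZqJV1Z2ZxeHV3e3Vwa2VhYWhwd3dyepGYg2xyd3uEi4qLf2ZUU15kZ254c3l0amVrdX2DhoOGlqCUenFzdn2EfnZyXkpFSEhPXnBze3pwbXeChYaMl5ujraSNf3h2fIN8bWBPPTUwLDdNZm5zeHd5hYqKiZarsbS4rpqNg4GFhHVjUDstJRsbLkhdZ2Zve4SLjZGXq768urWspJqRkY17aFlCLSEZFiE1SVhgYWl6h4yRnrLHzL60rKyqopqTg21fTzcjGBUeM0lTVVpjboGPlJqv0eDWu66rqJqNhXttXUw5JxsWHjNPZWZbV2x7kqOssMbm5s6ypJmMfHZuYlZHNCQcGR0uSGd3dWtggJCmuMnS4PDjxrGiiXdxcmtbSjovKicoLz5YdH18eXaGkqS2ytfh5NS4qZuBeHh6dF5DMy4yOTxASFxzfH5/gH+OnqWqucrKtJ6enYd5d3d0XTsrKCw5QENKXWtwdnl6eoyYlJSiureekqSokXt2d3NgRTUsLDY9PERaZGNmam50hZOMipWprp2Up6mTfHN0cWVZUEY/Pz42PVZgX19gZXuIlZCFi5mim5SiopCAc29ubGVfW1VORz5EXGdnZGVrhIqRj397h4+Pj5mclI6AcGlpaWRiYmRdTlJncXNwb3KLioiGe3F1gIeLkZeanI90ZWNmaGhrdXNgWWZyfIB8epOOhX94cm50fYeMjoqIfmhdXmZtc3uEhXxvbnaDj5CNl5KJgHhyamhvf4mEdGxlW1dYZG96iZOYoJqKiIqQl5k="/>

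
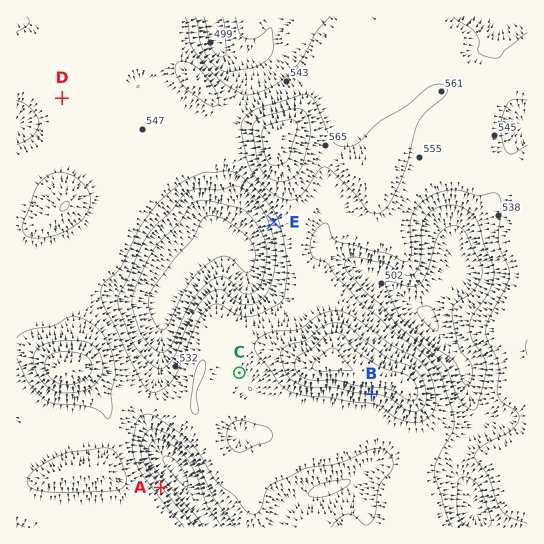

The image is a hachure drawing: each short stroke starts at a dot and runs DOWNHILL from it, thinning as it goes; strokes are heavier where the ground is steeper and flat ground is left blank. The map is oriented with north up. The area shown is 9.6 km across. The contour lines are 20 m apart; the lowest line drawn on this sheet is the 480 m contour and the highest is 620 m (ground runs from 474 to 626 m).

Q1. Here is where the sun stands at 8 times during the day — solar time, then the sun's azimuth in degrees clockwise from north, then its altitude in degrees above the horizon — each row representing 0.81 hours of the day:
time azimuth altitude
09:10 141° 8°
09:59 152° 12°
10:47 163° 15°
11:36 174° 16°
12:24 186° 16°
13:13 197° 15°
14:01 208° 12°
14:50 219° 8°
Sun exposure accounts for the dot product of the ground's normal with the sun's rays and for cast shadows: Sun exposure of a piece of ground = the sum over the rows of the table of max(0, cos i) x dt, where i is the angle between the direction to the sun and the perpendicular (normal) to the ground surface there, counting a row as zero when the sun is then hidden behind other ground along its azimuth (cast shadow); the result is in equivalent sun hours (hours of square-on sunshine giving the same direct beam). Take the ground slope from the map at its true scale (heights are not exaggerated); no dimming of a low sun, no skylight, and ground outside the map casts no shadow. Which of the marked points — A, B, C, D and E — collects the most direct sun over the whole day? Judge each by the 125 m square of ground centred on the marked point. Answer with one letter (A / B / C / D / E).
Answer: B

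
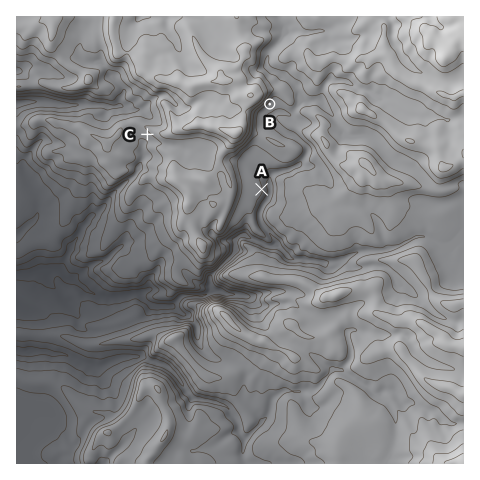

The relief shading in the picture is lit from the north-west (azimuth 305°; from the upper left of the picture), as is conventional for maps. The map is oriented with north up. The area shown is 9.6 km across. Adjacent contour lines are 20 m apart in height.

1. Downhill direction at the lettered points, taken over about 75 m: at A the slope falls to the E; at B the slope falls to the SE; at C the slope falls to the SW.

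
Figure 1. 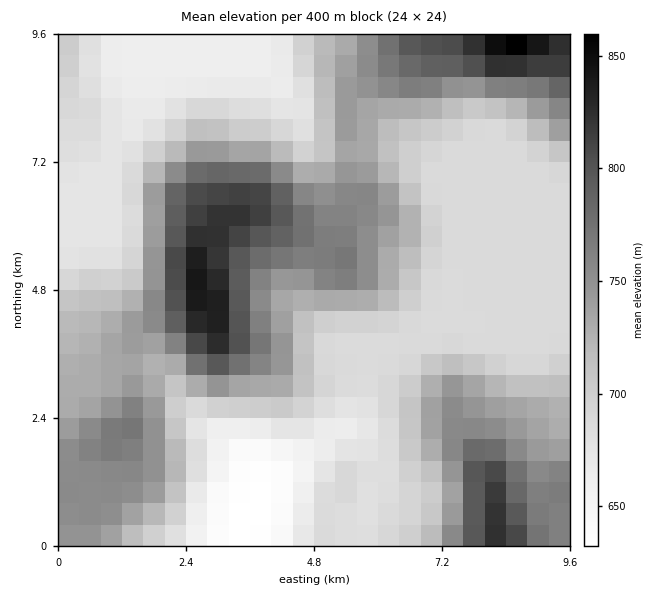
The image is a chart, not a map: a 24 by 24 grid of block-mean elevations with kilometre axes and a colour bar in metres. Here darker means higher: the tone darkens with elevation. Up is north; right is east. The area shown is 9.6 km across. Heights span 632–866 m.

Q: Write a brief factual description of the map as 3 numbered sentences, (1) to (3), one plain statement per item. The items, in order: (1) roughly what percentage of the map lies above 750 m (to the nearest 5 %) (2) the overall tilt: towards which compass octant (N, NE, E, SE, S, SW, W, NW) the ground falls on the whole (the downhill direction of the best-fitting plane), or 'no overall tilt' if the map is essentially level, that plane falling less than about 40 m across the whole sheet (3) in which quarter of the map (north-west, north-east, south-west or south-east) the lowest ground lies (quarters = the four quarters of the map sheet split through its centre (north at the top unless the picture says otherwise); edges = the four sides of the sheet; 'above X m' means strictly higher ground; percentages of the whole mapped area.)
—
(1) Roughly 25 % of the ground is higher than 750 m.
(2) On the whole the map has no overall tilt.
(3) The lowest ground is in the south-west quarter.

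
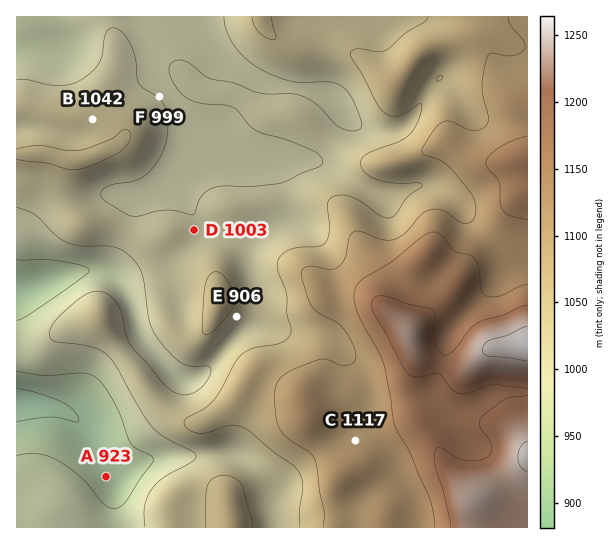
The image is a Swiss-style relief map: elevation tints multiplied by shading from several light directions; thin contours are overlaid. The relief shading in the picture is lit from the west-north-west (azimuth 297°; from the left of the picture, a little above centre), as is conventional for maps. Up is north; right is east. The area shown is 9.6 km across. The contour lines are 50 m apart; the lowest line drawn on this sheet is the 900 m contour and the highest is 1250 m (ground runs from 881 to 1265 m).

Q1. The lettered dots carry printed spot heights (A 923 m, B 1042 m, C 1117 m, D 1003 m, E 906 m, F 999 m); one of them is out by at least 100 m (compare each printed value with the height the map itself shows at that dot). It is E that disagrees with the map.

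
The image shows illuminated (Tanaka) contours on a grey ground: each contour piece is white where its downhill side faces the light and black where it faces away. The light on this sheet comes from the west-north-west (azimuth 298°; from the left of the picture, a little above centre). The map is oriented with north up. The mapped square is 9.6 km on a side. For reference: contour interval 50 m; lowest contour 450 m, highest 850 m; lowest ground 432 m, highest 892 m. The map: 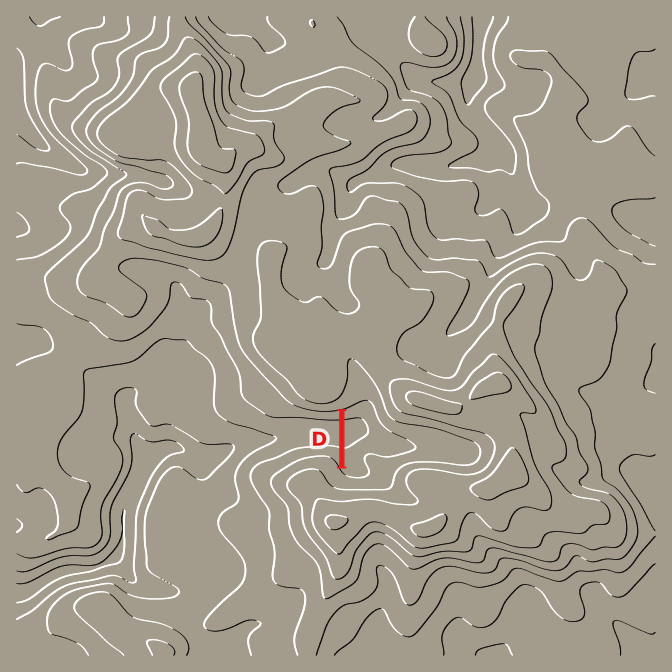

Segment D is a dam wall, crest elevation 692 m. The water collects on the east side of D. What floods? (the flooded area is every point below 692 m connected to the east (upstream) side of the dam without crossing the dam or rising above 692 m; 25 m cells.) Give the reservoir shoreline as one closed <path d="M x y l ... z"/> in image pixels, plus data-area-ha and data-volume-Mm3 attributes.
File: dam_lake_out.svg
<path d="M367 403l-9 1-8 5-3 0-3 3 0 58 6 4 10 0 3-2-2-17 4-4 3 0 2-2 2 2 5 0 8 3 7 0 14-6 0-5-2-2-14-7-9-7-7-12 0-3-3-7-4-2z" data-area-ha="53" data-volume-Mm3="13.43"/>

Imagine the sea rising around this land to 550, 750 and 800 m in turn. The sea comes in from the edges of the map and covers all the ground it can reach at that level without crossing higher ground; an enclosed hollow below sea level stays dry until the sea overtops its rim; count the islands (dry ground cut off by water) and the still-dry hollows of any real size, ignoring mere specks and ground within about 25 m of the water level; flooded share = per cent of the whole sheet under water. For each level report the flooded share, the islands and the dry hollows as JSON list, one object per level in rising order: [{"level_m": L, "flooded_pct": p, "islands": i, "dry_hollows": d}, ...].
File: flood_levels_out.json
[{"level_m": 550, "flooded_pct": 16, "islands": 0, "dry_hollows": 0}, {"level_m": 750, "flooded_pct": 82, "islands": 2, "dry_hollows": 0}, {"level_m": 800, "flooded_pct": 93, "islands": 2, "dry_hollows": 0}]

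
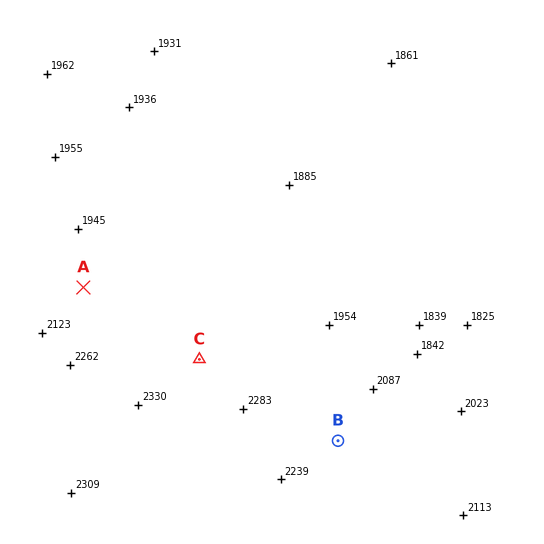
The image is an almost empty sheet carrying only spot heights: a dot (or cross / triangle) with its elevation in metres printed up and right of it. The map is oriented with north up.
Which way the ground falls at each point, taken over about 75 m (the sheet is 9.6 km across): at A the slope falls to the N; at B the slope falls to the NE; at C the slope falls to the N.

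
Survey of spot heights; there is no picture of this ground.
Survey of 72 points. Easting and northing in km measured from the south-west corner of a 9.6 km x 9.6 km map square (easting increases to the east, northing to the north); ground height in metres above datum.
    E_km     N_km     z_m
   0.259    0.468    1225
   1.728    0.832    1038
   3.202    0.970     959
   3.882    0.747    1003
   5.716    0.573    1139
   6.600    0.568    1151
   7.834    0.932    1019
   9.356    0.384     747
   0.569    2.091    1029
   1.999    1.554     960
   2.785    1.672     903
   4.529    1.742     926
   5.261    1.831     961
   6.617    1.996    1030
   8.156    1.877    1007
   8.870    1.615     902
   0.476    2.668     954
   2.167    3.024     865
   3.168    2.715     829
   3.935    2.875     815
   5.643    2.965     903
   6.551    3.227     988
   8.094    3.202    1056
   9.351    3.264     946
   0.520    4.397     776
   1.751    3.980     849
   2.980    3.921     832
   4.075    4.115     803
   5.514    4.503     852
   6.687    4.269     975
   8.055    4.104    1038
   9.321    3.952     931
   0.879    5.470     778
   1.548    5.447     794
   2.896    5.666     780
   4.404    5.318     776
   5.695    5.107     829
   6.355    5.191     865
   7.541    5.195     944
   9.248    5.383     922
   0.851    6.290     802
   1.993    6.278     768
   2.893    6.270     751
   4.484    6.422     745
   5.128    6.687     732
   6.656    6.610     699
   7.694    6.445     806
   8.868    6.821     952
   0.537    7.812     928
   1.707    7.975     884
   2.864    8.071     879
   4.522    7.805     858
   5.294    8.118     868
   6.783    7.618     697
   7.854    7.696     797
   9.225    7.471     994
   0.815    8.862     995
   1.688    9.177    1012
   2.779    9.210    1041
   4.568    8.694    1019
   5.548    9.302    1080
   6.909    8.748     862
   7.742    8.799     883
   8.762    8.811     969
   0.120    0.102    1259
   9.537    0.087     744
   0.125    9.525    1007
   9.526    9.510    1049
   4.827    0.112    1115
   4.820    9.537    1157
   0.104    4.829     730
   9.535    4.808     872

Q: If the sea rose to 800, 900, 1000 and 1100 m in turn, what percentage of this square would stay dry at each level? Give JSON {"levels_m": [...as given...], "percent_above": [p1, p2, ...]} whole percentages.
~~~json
{"levels_m": [800, 900, 1000, 1100], "percent_above": [80, 52, 25, 5]}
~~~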